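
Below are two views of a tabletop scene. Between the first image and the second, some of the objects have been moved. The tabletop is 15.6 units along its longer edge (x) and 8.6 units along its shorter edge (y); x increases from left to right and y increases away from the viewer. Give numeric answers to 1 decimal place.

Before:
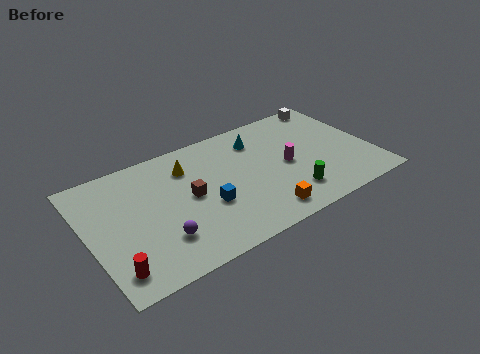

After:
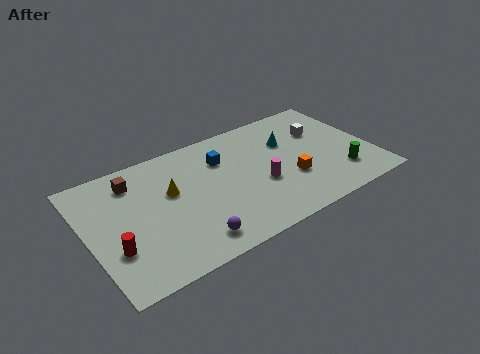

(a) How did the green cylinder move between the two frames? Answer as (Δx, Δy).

(2.9, 0.2)

The green cylinder was at about (10.7, 1.9) and moved to about (13.6, 2.1).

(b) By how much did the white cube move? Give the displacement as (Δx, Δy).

(-1.0, -2.0)

From the two frames, the white cube sits at roughly (14.2, 7.8) before and (13.2, 5.8) after.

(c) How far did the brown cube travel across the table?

3.7

The brown cube moved from about (5.5, 4.4) to (2.8, 6.9), a distance of √(2.7² + 2.5²) ≈ 3.7.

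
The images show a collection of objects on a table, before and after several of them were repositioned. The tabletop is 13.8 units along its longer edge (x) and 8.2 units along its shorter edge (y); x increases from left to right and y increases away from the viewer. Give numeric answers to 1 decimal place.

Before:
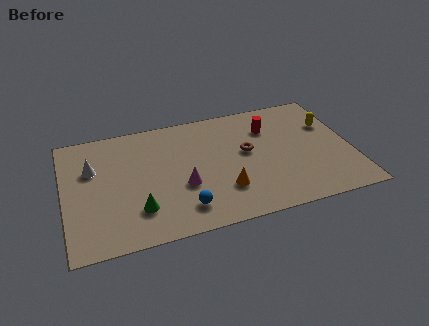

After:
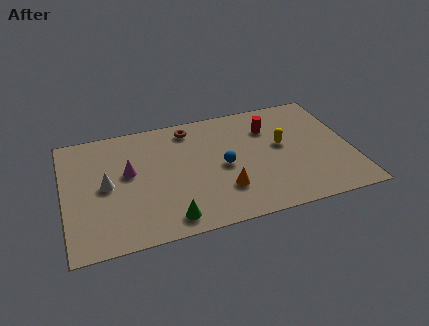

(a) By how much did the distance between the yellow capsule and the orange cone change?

-2.5

Before: roughly 6.3 units apart; after: 3.8. That's 2.5 units closer together.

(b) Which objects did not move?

the orange cone and the red cylinder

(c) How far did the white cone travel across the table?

1.4

The white cone moved from about (1.4, 5.4) to (2.0, 4.1), a distance of √(0.6² + 1.3²) ≈ 1.4.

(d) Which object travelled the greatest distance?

the brown torus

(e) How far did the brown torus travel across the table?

3.5

From (8.8, 4.6) to (6.2, 7.0), the brown torus covered √(2.6² + 2.4²) ≈ 3.5 units.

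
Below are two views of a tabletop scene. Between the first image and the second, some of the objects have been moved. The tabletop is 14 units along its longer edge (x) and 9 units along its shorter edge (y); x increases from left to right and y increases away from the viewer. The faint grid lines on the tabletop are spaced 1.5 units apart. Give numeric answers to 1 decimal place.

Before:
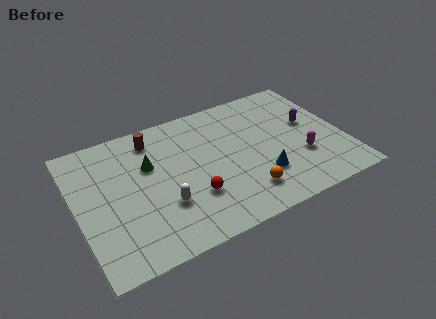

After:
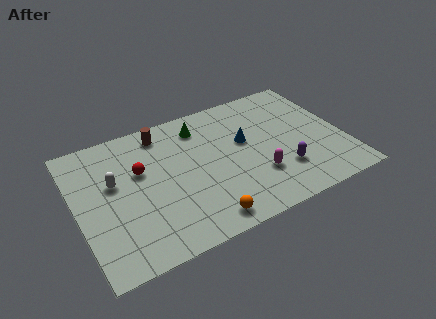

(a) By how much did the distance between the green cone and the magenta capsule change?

-3.0

The distance was about 8.2 in the first image and 5.2 in the second, so they moved 3.0 units closer together.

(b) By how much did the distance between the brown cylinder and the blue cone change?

-2.3

They were about 7.1 units apart before and 4.8 after — 2.3 units closer together.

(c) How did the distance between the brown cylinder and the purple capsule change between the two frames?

-0.7

The distance was about 8.4 in the first image and 7.7 in the second, so they moved 0.7 units closer together.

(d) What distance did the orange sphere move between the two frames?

2.4

From (8.4, 1.9) to (6.1, 1.1), the orange sphere covered √(2.3² + 0.8²) ≈ 2.4 units.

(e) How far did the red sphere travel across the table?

3.7

From (5.8, 2.8) to (3.4, 5.6), the red sphere covered √(2.4² + 2.8²) ≈ 3.7 units.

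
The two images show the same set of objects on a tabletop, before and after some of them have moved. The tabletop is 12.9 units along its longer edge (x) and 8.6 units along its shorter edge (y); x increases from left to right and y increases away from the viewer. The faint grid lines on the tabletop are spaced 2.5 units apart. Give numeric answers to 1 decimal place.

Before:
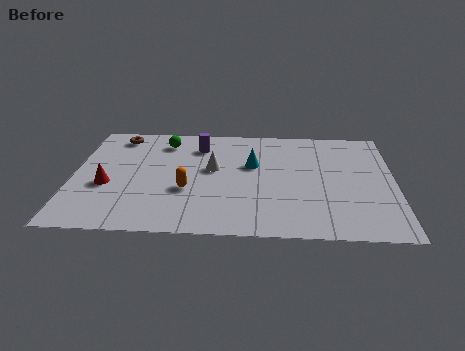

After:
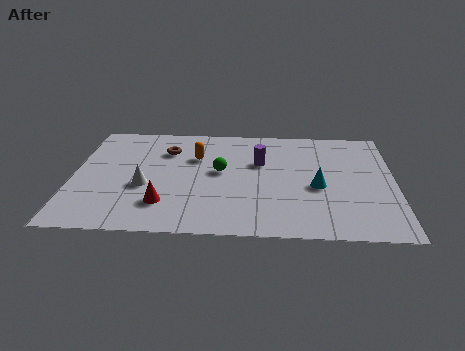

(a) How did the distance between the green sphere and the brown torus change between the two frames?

+0.8

Before: roughly 1.9 units apart; after: 2.7. That's 0.8 units further apart.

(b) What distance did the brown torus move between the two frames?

2.3

The brown torus moved from about (1.7, 7.4) to (3.7, 6.3), a distance of √(2.0² + 1.1²) ≈ 2.3.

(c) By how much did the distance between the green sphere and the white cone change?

+0.4

They were about 2.9 units apart before and 3.3 after — 0.4 units further apart.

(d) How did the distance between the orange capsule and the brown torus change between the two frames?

-3.8

The distance was about 5.1 in the first image and 1.3 in the second, so they moved 3.8 units closer together.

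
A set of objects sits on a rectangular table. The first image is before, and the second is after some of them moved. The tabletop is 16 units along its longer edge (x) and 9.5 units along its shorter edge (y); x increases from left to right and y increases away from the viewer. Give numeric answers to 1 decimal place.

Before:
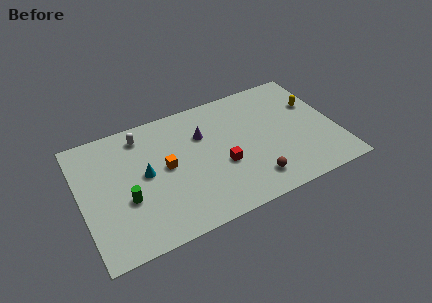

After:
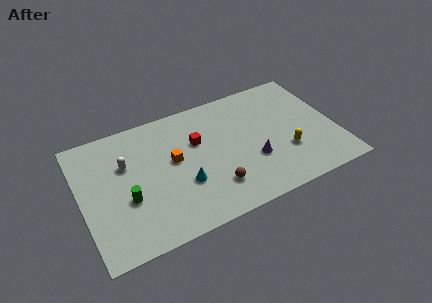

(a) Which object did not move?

the green cylinder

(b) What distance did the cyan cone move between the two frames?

2.8

The cyan cone moved from about (4.0, 5.0) to (6.2, 3.3), a distance of √(2.2² + 1.7²) ≈ 2.8.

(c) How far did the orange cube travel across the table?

0.6

From (5.3, 5.0) to (5.8, 5.3), the orange cube covered √(0.5² + 0.3²) ≈ 0.6 units.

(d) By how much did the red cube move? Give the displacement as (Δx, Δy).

(-1.3, 2.4)

The red cube was at about (8.7, 3.7) and moved to about (7.4, 6.1).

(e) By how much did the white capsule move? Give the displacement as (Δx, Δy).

(-1.2, -1.8)

From the two frames, the white capsule sits at roughly (4.1, 8.0) before and (2.9, 6.2) after.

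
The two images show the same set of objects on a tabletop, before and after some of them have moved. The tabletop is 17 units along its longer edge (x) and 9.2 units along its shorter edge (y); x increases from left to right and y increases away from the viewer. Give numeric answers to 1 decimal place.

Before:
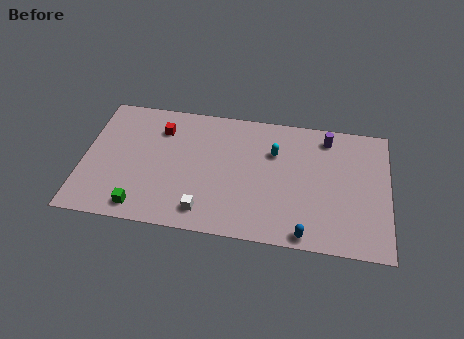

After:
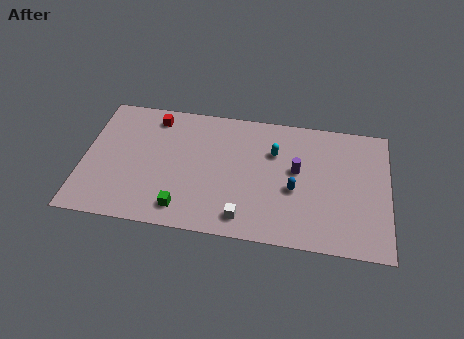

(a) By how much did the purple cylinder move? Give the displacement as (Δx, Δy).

(-1.6, -2.6)

The purple cylinder was at about (13.5, 7.8) and moved to about (11.9, 5.2).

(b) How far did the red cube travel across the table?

0.9

The red cube moved from about (4.2, 7.0) to (3.8, 7.8), a distance of √(0.4² + 0.8²) ≈ 0.9.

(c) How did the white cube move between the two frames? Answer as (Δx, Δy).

(2.2, -0.1)

From the two frames, the white cube sits at roughly (6.9, 1.5) before and (9.1, 1.4) after.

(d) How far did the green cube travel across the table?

2.3

From (3.4, 1.2) to (5.7, 1.5), the green cube covered √(2.3² + 0.3²) ≈ 2.3 units.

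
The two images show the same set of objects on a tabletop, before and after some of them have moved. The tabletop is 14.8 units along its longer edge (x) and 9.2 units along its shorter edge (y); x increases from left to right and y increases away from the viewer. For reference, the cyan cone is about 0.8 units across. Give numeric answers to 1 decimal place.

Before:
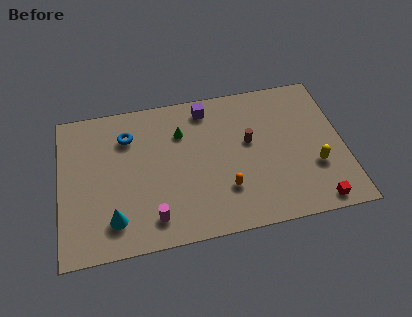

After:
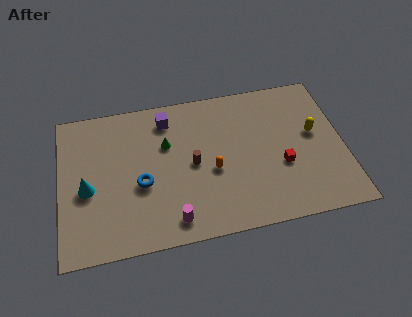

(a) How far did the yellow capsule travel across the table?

2.1

From (13.2, 3.1) to (13.3, 5.2), the yellow capsule covered √(0.1² + 2.1²) ≈ 2.1 units.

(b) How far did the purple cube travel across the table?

2.1

The purple cube moved from about (7.8, 7.9) to (5.7, 7.6), a distance of √(2.1² + 0.3²) ≈ 2.1.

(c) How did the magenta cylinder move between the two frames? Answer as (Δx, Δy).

(1.0, -0.3)

The magenta cylinder was at about (4.7, 1.6) and moved to about (5.7, 1.3).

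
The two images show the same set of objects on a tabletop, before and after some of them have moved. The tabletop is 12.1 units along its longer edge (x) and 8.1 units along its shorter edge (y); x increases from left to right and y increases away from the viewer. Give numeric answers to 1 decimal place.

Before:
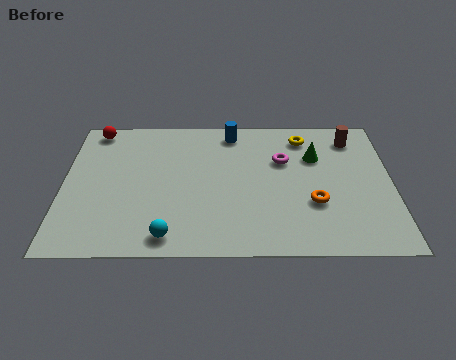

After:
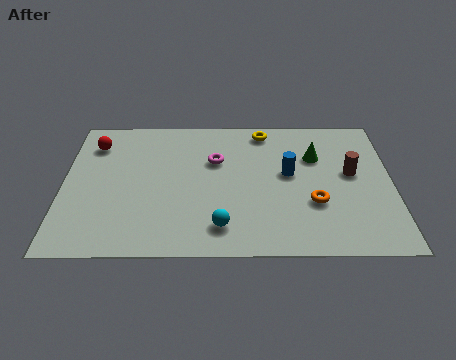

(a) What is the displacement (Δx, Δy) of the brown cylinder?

(-0.1, -2.1)

The brown cylinder was at about (10.7, 6.6) and moved to about (10.6, 4.5).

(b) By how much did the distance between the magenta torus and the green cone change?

+2.5

They were about 1.2 units apart before and 3.7 after — 2.5 units further apart.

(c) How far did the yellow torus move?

1.6

From (8.9, 6.7) to (7.4, 7.1), the yellow torus covered √(1.5² + 0.4²) ≈ 1.6 units.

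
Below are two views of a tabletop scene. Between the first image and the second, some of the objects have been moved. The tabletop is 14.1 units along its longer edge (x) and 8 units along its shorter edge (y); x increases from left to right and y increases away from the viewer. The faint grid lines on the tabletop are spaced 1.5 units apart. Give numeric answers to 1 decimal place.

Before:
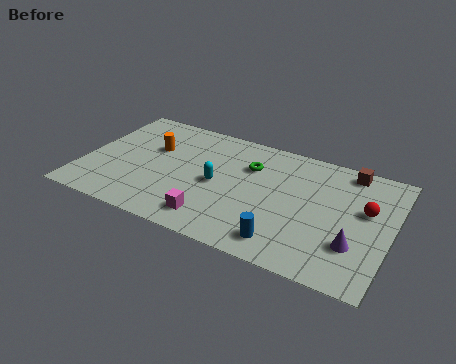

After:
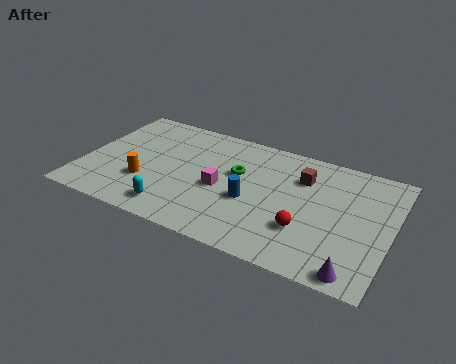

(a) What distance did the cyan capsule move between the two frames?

3.0

From (6.2, 3.8) to (4.5, 1.3), the cyan capsule covered √(1.7² + 2.5²) ≈ 3.0 units.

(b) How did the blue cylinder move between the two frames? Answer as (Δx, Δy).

(-1.8, 2.0)

The blue cylinder started near (9.6, 1.3) and ended near (7.8, 3.3).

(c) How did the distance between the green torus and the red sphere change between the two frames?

-1.3

Before: roughly 5.5 units apart; after: 4.2. That's 1.3 units closer together.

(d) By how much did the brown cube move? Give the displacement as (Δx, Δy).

(-2.0, -1.3)

From the two frames, the brown cube sits at roughly (11.9, 7.1) before and (9.9, 5.8) after.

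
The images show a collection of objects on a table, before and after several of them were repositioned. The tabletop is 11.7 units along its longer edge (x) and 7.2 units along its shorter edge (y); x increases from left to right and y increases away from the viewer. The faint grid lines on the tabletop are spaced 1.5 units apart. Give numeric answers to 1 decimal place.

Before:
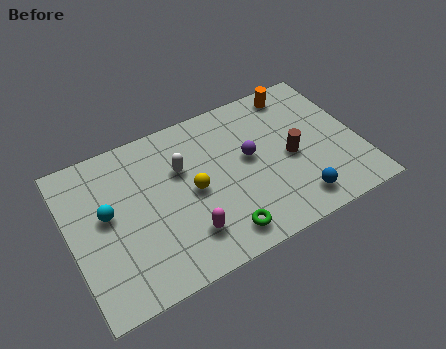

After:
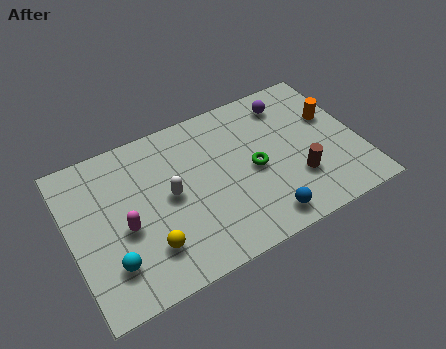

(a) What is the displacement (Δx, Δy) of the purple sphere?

(1.9, 1.9)

The purple sphere was at about (7.3, 4.0) and moved to about (9.2, 5.9).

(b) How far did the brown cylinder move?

1.1

The brown cylinder was near (8.9, 3.3) before and (9.0, 2.2) after, so it travelled √(0.1² + 1.1²) ≈ 1.1 units.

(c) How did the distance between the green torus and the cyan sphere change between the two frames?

+1.1

The distance was about 5.1 in the first image and 6.2 in the second, so they moved 1.1 units further apart.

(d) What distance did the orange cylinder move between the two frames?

2.2

The orange cylinder was near (9.6, 6.3) before and (10.8, 4.5) after, so it travelled √(1.2² + 1.8²) ≈ 2.2 units.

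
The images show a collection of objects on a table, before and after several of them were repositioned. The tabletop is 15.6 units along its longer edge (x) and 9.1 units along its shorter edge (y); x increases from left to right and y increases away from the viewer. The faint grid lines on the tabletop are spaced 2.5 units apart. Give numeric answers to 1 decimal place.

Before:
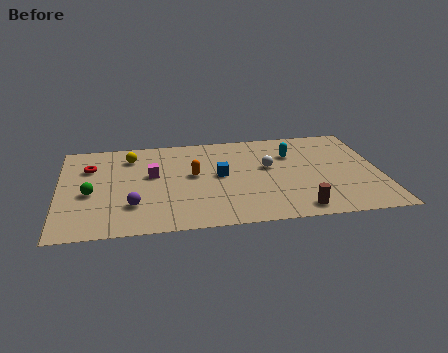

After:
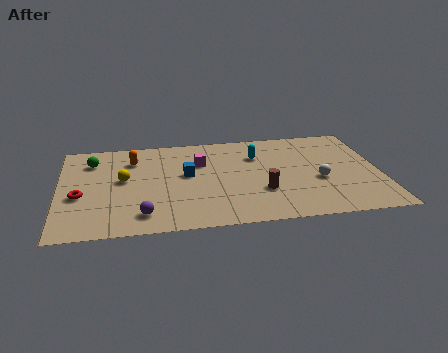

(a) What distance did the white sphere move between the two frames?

2.9

From (10.2, 5.3) to (12.6, 3.7), the white sphere covered √(2.4² + 1.6²) ≈ 2.9 units.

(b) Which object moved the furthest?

the orange capsule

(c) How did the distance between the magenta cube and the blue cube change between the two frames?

-2.0

Before: roughly 3.3 units apart; after: 1.3. That's 2.0 units closer together.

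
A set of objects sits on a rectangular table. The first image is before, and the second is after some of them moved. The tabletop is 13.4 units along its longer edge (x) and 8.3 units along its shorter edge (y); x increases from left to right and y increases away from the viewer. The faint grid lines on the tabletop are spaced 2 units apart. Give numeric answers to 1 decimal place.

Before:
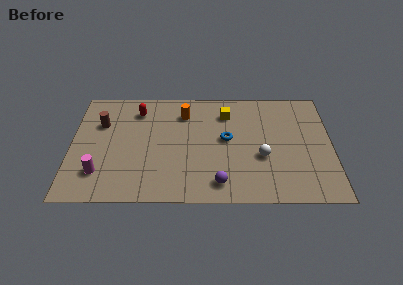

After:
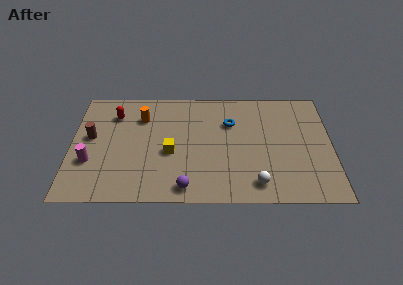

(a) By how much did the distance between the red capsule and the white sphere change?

+1.6

They were about 7.2 units apart before and 8.8 after — 1.6 units further apart.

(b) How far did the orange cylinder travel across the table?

2.2

From (5.8, 6.4) to (3.6, 6.1), the orange cylinder covered √(2.2² + 0.3²) ≈ 2.2 units.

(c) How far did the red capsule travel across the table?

1.2

The red capsule was near (3.4, 6.6) before and (2.2, 6.3) after, so it travelled √(1.2² + 0.3²) ≈ 1.2 units.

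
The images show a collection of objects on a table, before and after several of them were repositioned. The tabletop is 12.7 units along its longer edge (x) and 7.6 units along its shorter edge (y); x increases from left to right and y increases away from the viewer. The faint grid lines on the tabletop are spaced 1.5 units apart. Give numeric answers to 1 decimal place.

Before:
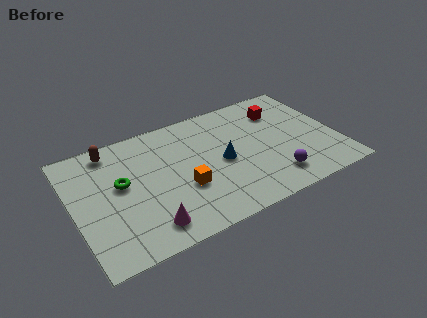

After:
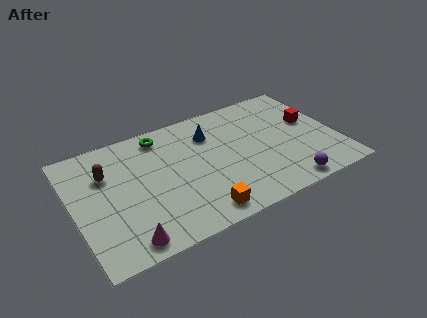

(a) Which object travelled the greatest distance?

the green torus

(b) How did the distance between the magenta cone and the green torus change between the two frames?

+3.0

Before: roughly 3.1 units apart; after: 6.1. That's 3.0 units further apart.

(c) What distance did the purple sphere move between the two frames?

0.9

From (9.3, 1.5) to (9.8, 0.8), the purple sphere covered √(0.5² + 0.7²) ≈ 0.9 units.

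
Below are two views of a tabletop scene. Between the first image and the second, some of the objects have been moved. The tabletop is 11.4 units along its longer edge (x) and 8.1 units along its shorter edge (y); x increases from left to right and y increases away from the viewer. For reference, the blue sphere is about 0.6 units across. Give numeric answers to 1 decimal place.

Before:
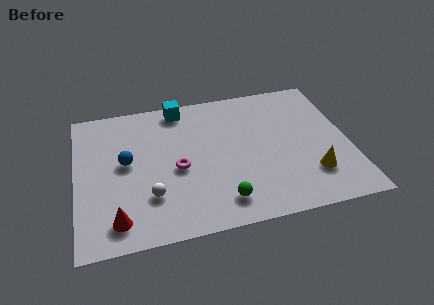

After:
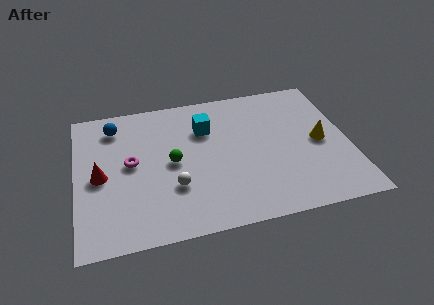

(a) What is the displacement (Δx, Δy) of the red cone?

(-0.6, 2.5)

The red cone was at about (1.6, 1.3) and moved to about (1.0, 3.8).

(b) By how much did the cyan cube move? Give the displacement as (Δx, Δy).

(1.0, -1.5)

From the two frames, the cyan cube sits at roughly (4.5, 7.2) before and (5.5, 5.7) after.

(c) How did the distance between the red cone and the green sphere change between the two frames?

-1.3

The distance was about 4.3 in the first image and 3.0 in the second, so they moved 1.3 units closer together.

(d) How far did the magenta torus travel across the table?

2.0

The magenta torus moved from about (4.2, 3.6) to (2.3, 4.3), a distance of √(1.9² + 0.7²) ≈ 2.0.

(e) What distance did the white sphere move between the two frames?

1.0

The white sphere was near (3.0, 2.3) before and (4.0, 2.6) after, so it travelled √(1.0² + 0.3²) ≈ 1.0 units.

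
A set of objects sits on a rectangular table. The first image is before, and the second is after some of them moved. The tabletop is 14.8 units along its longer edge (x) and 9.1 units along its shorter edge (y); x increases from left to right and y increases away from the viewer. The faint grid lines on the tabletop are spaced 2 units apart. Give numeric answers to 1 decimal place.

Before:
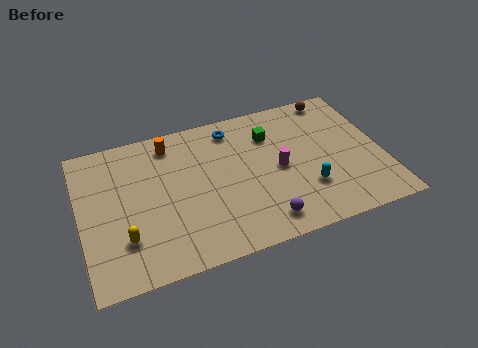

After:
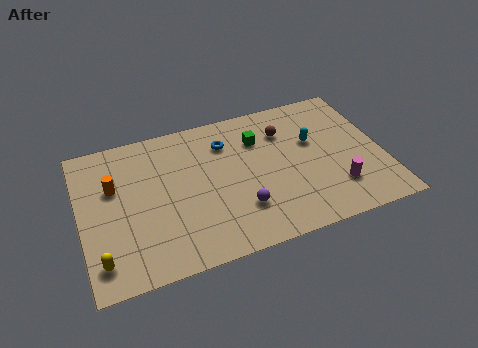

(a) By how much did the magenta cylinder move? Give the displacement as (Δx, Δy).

(2.6, -2.1)

From the two frames, the magenta cylinder sits at roughly (9.7, 4.4) before and (12.3, 2.3) after.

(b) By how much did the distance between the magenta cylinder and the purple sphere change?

+1.5

They were about 3.2 units apart before and 4.7 after — 1.5 units further apart.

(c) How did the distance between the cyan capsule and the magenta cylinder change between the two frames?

+1.3

Before: roughly 2.1 units apart; after: 3.4. That's 1.3 units further apart.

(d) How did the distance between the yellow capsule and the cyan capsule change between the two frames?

+2.5

The distance was about 8.9 in the first image and 11.4 in the second, so they moved 2.5 units further apart.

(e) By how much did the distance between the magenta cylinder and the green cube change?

+3.2

The distance was about 2.3 in the first image and 5.5 in the second, so they moved 3.2 units further apart.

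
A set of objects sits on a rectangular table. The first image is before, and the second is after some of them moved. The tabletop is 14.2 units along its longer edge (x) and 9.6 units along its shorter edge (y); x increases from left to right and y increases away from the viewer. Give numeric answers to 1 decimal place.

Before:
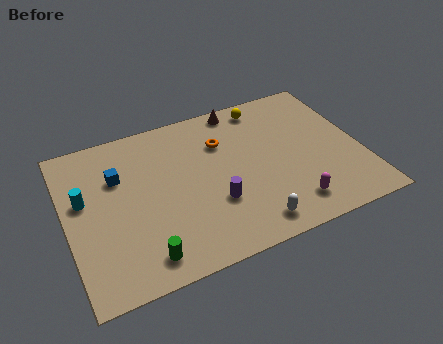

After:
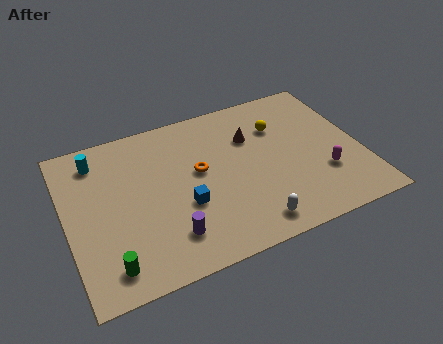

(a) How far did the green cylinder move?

1.6

The green cylinder was near (3.3, 1.4) before and (1.7, 1.5) after, so it travelled √(1.6² + 0.1²) ≈ 1.6 units.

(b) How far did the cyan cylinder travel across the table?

2.3

The cyan cylinder was near (0.9, 5.7) before and (1.7, 7.9) after, so it travelled √(0.8² + 2.2²) ≈ 2.3 units.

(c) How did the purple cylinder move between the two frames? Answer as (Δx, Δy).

(-2.3, -1.1)

From the two frames, the purple cylinder sits at roughly (6.9, 3.2) before and (4.6, 2.1) after.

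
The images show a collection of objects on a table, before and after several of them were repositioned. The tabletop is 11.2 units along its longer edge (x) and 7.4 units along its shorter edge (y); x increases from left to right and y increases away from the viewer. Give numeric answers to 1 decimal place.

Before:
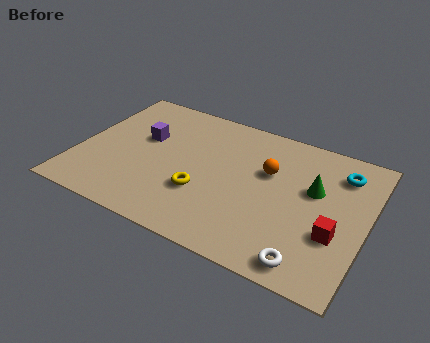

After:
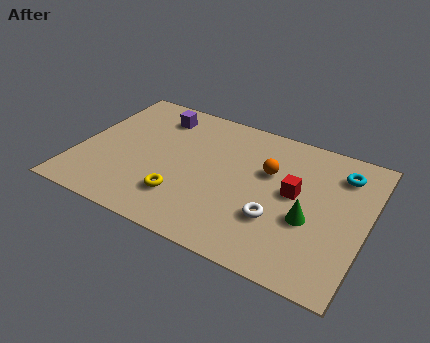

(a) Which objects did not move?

the orange sphere and the cyan torus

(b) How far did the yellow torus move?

0.9

From (5.0, 2.5) to (4.3, 1.9), the yellow torus covered √(0.7² + 0.6²) ≈ 0.9 units.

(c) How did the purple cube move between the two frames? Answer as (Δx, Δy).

(0.3, 1.5)

The purple cube was at about (2.4, 4.5) and moved to about (2.7, 6.0).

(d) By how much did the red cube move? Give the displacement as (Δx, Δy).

(-1.7, 1.4)

The red cube started near (10.1, 2.6) and ended near (8.4, 4.0).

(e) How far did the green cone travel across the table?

1.6

From (9.1, 4.5) to (9.1, 2.9), the green cone covered √(0.0² + 1.6²) ≈ 1.6 units.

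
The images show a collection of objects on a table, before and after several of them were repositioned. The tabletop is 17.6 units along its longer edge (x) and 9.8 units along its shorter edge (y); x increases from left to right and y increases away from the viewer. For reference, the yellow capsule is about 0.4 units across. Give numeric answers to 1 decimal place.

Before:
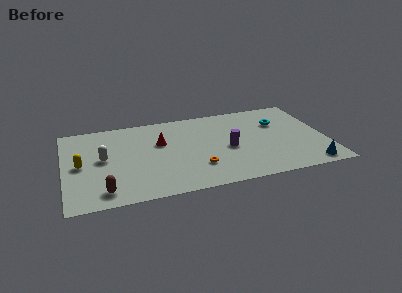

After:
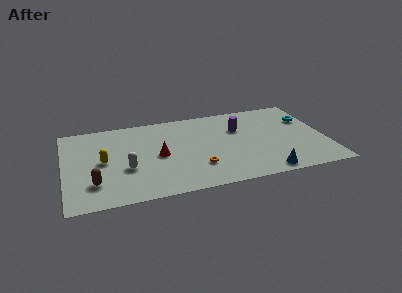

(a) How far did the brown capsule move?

1.2

From (2.5, 1.5) to (1.9, 2.5), the brown capsule covered √(0.6² + 1.0²) ≈ 1.2 units.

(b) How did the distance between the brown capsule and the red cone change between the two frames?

-1.3

Before: roughly 6.2 units apart; after: 4.9. That's 1.3 units closer together.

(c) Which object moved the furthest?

the blue cone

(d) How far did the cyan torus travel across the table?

2.0

The cyan torus moved from about (14.6, 6.7) to (16.6, 6.7), a distance of √(2.0² + 0.0²) ≈ 2.0.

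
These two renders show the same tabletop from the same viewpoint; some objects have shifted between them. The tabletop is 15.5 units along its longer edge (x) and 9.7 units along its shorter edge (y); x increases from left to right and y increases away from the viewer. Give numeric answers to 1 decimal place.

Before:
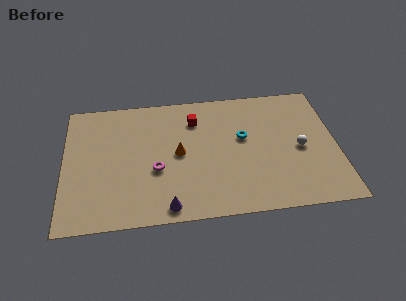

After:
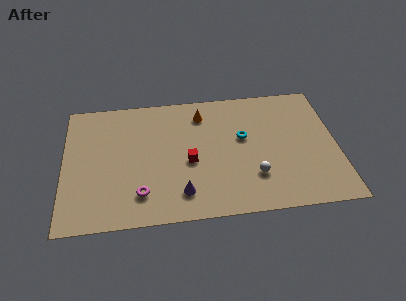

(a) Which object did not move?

the cyan torus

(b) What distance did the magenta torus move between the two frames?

1.9

The magenta torus moved from about (5.2, 3.8) to (4.3, 2.1), a distance of √(0.9² + 1.7²) ≈ 1.9.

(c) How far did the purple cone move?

1.2

The purple cone moved from about (5.8, 1.0) to (6.6, 1.9), a distance of √(0.8² + 0.9²) ≈ 1.2.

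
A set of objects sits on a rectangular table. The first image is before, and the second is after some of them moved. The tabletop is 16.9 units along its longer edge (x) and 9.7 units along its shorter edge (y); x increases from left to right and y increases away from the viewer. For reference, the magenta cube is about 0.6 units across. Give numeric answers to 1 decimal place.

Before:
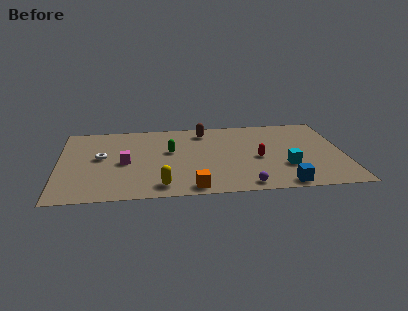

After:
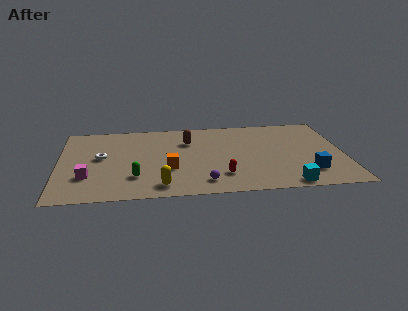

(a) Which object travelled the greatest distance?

the green capsule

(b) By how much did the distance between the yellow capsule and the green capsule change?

-2.4

Before: roughly 4.3 units apart; after: 1.9. That's 2.4 units closer together.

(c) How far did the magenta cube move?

2.7

The magenta cube was near (3.9, 4.5) before and (1.7, 2.9) after, so it travelled √(2.2² + 1.6²) ≈ 2.7 units.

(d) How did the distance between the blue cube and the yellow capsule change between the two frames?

+1.6

The distance was about 7.1 in the first image and 8.7 in the second, so they moved 1.6 units further apart.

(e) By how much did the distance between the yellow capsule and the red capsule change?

-2.8

Before: roughly 6.5 units apart; after: 3.7. That's 2.8 units closer together.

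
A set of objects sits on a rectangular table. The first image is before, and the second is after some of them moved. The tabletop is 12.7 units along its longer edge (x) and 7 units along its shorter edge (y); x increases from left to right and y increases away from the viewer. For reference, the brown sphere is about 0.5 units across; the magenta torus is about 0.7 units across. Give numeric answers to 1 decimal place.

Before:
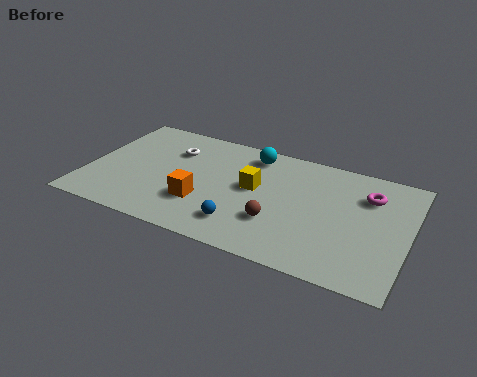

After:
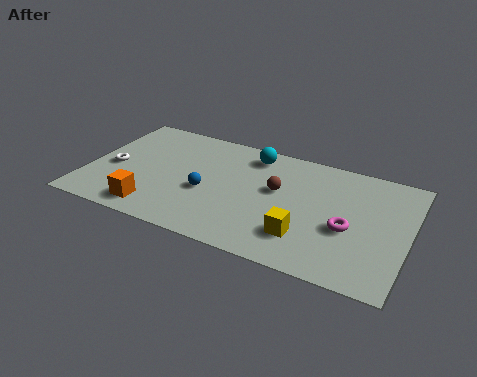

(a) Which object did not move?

the cyan sphere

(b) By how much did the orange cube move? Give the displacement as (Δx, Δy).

(-1.8, -1.1)

The orange cube was at about (4.7, 2.2) and moved to about (2.9, 1.1).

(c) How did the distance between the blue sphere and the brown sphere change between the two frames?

+1.5

They were about 1.5 units apart before and 3.0 after — 1.5 units further apart.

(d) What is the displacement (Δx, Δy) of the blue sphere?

(-1.6, 1.4)

The blue sphere started near (6.4, 1.5) and ended near (4.8, 2.9).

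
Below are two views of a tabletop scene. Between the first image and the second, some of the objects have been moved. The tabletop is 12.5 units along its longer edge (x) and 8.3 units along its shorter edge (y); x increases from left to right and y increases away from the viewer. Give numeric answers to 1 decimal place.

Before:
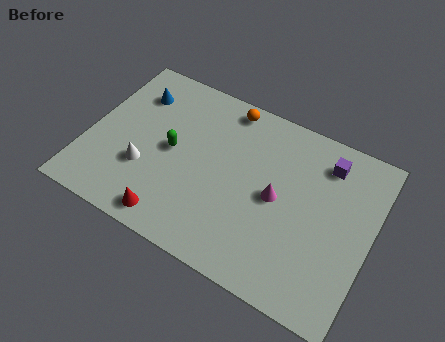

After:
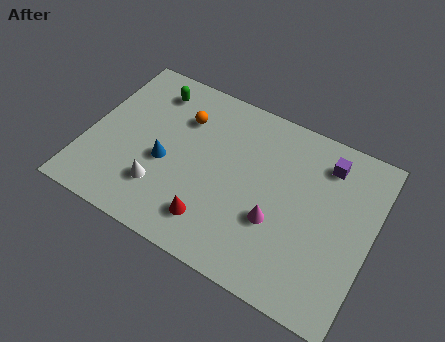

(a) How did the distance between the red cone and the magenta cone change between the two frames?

-2.3

Before: roughly 5.2 units apart; after: 2.9. That's 2.3 units closer together.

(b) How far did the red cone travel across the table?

1.8

From (4.2, 1.0) to (5.9, 1.7), the red cone covered √(1.7² + 0.7²) ≈ 1.8 units.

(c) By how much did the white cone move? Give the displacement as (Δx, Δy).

(0.8, -0.6)

The white cone was at about (2.7, 2.8) and moved to about (3.5, 2.2).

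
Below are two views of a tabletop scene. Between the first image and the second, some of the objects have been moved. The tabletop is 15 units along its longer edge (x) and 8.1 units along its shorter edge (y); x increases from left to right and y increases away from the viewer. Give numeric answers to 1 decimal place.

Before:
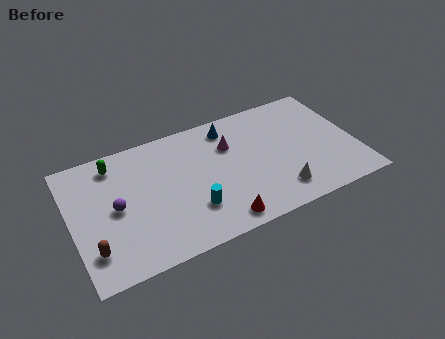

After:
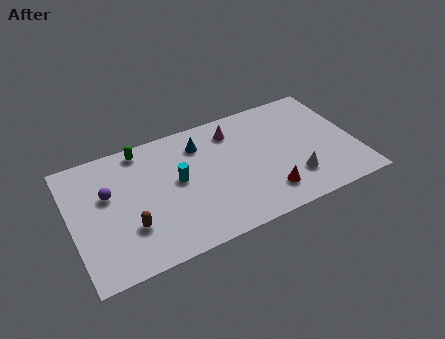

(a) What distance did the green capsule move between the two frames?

1.6

From (2.5, 6.8) to (4.0, 7.2), the green capsule covered √(1.5² + 0.4²) ≈ 1.6 units.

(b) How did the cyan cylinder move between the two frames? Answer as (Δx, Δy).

(-0.5, 2.1)

The cyan cylinder was at about (6.1, 2.3) and moved to about (5.6, 4.4).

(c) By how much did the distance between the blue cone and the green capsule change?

-3.0

Before: roughly 6.1 units apart; after: 3.1. That's 3.0 units closer together.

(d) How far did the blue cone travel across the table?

1.7

The blue cone was near (8.6, 6.8) before and (7.0, 6.3) after, so it travelled √(1.6² + 0.5²) ≈ 1.7 units.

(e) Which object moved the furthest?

the red cone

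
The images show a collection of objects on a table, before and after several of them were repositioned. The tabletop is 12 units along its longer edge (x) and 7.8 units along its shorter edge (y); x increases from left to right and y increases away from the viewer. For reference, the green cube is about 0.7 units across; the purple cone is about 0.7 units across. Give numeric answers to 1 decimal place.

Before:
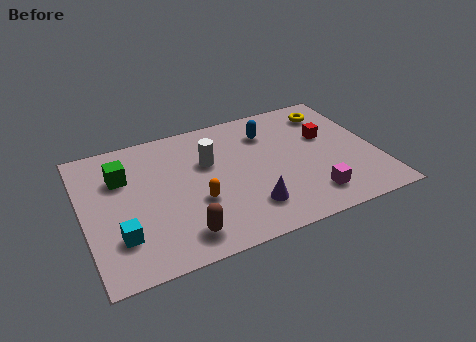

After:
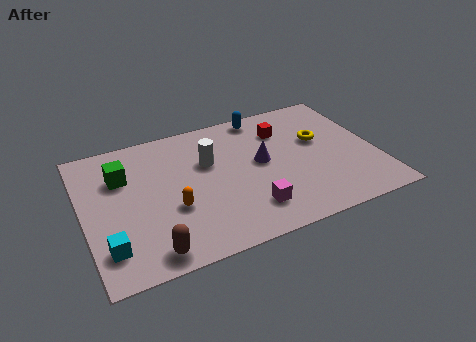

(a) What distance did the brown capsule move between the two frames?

1.4

The brown capsule moved from about (3.7, 1.3) to (2.4, 0.9), a distance of √(1.3² + 0.4²) ≈ 1.4.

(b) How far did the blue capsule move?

1.1

The blue capsule was near (7.8, 5.9) before and (7.7, 7.0) after, so it travelled √(0.1² + 1.1²) ≈ 1.1 units.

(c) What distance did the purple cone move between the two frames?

2.5

From (6.5, 1.8) to (7.3, 4.2), the purple cone covered √(0.8² + 2.4²) ≈ 2.5 units.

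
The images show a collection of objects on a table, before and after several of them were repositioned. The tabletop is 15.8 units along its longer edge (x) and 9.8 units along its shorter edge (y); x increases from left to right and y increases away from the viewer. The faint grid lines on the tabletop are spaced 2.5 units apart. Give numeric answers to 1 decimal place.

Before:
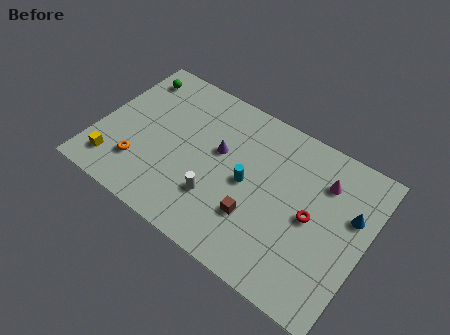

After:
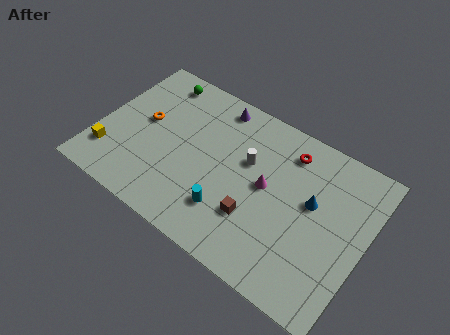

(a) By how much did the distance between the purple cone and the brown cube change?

+2.7

The distance was about 3.9 in the first image and 6.6 in the second, so they moved 2.7 units further apart.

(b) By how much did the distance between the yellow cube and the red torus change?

-0.4

They were about 11.7 units apart before and 11.3 after — 0.4 units closer together.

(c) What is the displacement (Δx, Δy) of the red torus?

(-1.9, 3.2)

From the two frames, the red torus sits at roughly (12.7, 4.8) before and (10.8, 8.0) after.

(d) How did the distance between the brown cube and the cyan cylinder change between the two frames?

-0.4

The distance was about 2.0 in the first image and 1.6 in the second, so they moved 0.4 units closer together.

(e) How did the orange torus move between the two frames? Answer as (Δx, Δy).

(-0.3, 2.9)

The orange torus was at about (2.8, 2.5) and moved to about (2.5, 5.4).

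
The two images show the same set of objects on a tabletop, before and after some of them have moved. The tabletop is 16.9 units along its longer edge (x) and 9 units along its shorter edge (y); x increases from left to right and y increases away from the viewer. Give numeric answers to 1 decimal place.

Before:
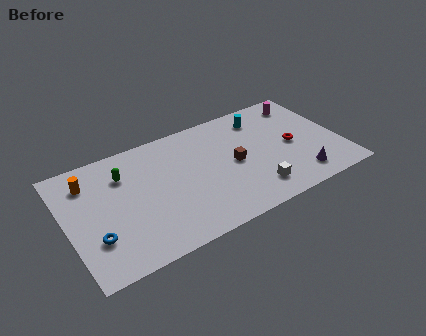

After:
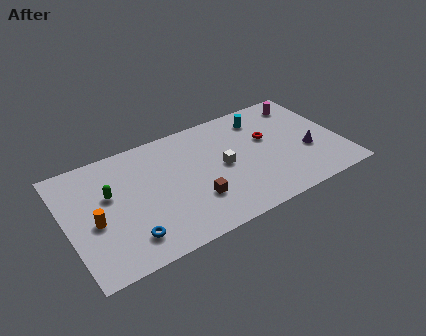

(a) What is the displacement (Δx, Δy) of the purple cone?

(0.8, 1.8)

From the two frames, the purple cone sits at roughly (14.0, 1.6) before and (14.8, 3.4) after.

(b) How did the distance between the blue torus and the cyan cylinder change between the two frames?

-1.3

They were about 11.9 units apart before and 10.6 after — 1.3 units closer together.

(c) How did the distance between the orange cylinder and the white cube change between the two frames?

-2.9

Before: roughly 10.9 units apart; after: 8.0. That's 2.9 units closer together.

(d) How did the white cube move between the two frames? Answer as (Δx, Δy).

(-1.6, 2.7)

The white cube was at about (11.2, 1.8) and moved to about (9.6, 4.5).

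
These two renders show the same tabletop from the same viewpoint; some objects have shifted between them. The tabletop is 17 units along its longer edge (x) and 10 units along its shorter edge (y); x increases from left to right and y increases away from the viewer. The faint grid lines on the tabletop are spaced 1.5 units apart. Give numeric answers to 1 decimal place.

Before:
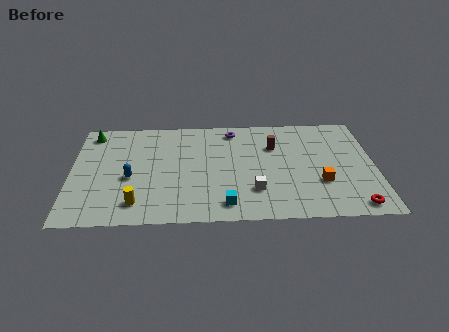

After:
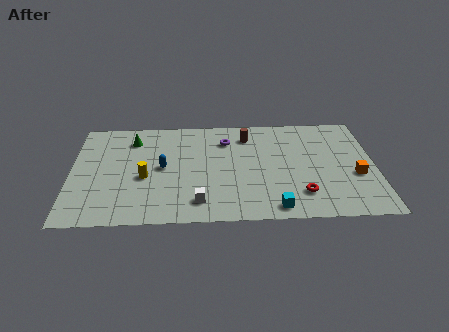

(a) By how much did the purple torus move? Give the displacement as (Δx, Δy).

(-0.4, -1.0)

The purple torus was at about (9.1, 8.6) and moved to about (8.7, 7.6).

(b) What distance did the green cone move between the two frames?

2.4

The green cone moved from about (1.1, 8.6) to (3.4, 7.9), a distance of √(2.3² + 0.7²) ≈ 2.4.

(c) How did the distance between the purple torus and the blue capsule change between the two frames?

-2.9

The distance was about 7.3 in the first image and 4.4 in the second, so they moved 2.9 units closer together.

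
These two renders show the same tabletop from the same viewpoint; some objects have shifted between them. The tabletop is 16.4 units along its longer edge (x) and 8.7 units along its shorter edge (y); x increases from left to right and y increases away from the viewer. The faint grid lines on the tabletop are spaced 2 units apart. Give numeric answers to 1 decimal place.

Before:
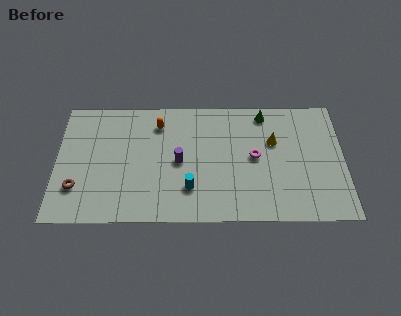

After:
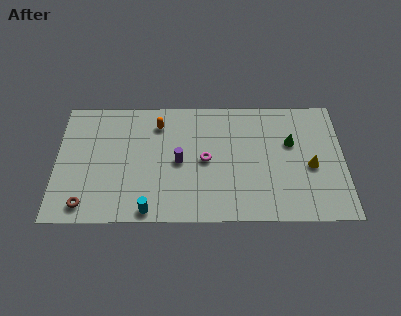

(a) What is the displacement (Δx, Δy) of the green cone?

(1.5, -2.1)

The green cone was at about (11.9, 7.6) and moved to about (13.4, 5.5).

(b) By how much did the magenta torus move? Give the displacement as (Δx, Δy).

(-2.8, -0.2)

The magenta torus started near (11.3, 4.5) and ended near (8.5, 4.3).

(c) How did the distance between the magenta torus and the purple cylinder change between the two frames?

-2.8

The distance was about 4.3 in the first image and 1.5 in the second, so they moved 2.8 units closer together.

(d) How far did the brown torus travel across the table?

1.3

From (1.2, 2.4) to (1.7, 1.2), the brown torus covered √(0.5² + 1.2²) ≈ 1.3 units.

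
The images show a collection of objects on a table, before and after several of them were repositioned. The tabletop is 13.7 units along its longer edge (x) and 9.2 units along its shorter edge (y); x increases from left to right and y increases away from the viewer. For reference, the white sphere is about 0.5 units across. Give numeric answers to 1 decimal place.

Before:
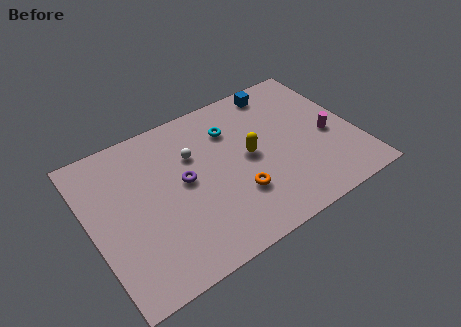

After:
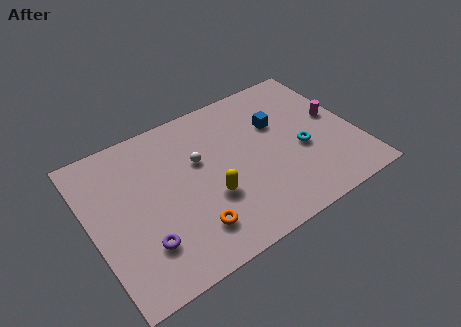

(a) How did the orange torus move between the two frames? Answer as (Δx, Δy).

(-2.5, -0.8)

The orange torus started near (7.2, 2.8) and ended near (4.7, 2.0).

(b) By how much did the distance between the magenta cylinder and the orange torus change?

+3.4

The distance was about 5.2 in the first image and 8.6 in the second, so they moved 3.4 units further apart.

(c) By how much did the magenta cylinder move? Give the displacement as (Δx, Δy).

(0.5, 1.0)

From the two frames, the magenta cylinder sits at roughly (12.3, 4.0) before and (12.8, 5.0) after.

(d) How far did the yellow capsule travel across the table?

2.7

From (8.2, 4.7) to (5.9, 3.3), the yellow capsule covered √(2.3² + 1.4²) ≈ 2.7 units.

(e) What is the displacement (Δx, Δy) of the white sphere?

(0.2, -0.5)

The white sphere was at about (5.5, 6.2) and moved to about (5.7, 5.7).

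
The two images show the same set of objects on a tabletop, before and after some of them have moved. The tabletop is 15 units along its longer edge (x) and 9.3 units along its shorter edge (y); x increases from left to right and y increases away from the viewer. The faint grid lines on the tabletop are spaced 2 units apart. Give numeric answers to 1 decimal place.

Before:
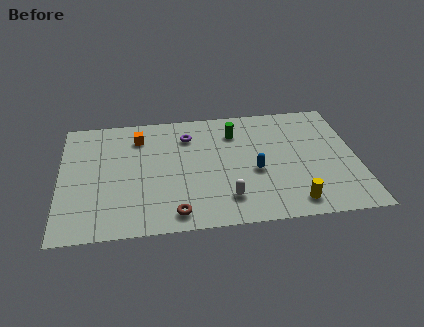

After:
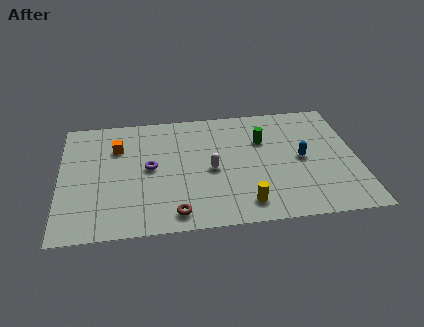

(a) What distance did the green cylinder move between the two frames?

1.6

The green cylinder moved from about (8.9, 7.1) to (10.3, 6.3), a distance of √(1.4² + 0.8²) ≈ 1.6.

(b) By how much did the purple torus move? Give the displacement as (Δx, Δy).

(-2.0, -2.3)

The purple torus was at about (6.5, 7.1) and moved to about (4.5, 4.8).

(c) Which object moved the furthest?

the purple torus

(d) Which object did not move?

the brown torus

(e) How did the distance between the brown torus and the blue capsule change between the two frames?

+2.4

They were about 4.9 units apart before and 7.3 after — 2.4 units further apart.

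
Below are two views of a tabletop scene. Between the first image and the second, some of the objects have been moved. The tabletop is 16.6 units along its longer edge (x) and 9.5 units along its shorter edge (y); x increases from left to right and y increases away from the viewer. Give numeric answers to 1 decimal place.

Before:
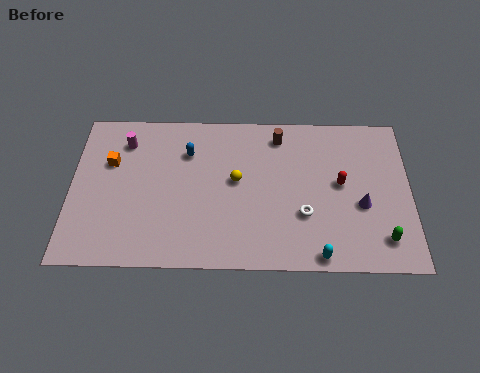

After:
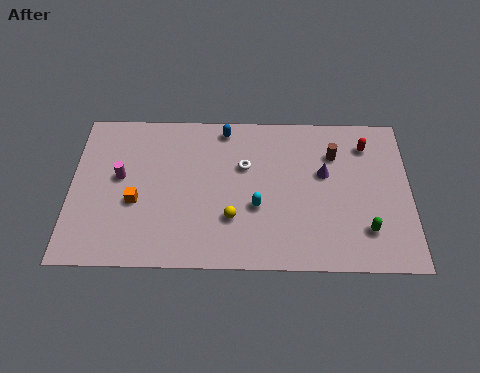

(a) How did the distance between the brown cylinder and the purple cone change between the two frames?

-4.5

They were about 5.8 units apart before and 1.3 after — 4.5 units closer together.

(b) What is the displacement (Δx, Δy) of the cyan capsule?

(-3.0, 2.8)

From the two frames, the cyan capsule sits at roughly (12.1, 0.8) before and (9.1, 3.6) after.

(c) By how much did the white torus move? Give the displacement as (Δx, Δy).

(-2.9, 2.9)

From the two frames, the white torus sits at roughly (11.4, 3.2) before and (8.5, 6.1) after.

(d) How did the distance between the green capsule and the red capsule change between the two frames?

+1.3

The distance was about 3.9 in the first image and 5.2 in the second, so they moved 1.3 units further apart.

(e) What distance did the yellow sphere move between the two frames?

2.3

From (8.1, 5.2) to (7.9, 2.9), the yellow sphere covered √(0.2² + 2.3²) ≈ 2.3 units.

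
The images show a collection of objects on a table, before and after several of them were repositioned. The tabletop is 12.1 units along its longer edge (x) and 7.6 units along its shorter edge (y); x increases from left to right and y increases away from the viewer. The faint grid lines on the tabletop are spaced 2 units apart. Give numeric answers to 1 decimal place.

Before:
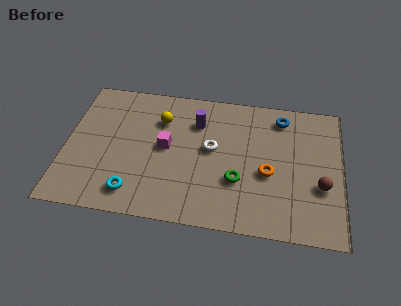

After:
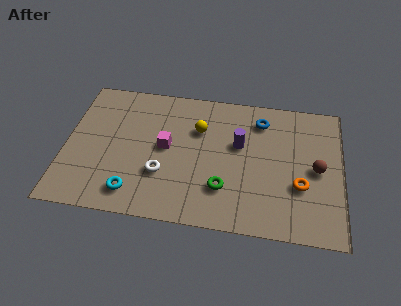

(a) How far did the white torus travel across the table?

2.7

The white torus was near (6.4, 4.2) before and (4.3, 2.5) after, so it travelled √(2.1² + 1.7²) ≈ 2.7 units.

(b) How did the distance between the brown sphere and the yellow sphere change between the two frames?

-2.2

The distance was about 7.6 in the first image and 5.4 in the second, so they moved 2.2 units closer together.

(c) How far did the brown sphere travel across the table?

0.9

The brown sphere moved from about (11.2, 2.8) to (11.0, 3.7), a distance of √(0.2² + 0.9²) ≈ 0.9.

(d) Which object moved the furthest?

the white torus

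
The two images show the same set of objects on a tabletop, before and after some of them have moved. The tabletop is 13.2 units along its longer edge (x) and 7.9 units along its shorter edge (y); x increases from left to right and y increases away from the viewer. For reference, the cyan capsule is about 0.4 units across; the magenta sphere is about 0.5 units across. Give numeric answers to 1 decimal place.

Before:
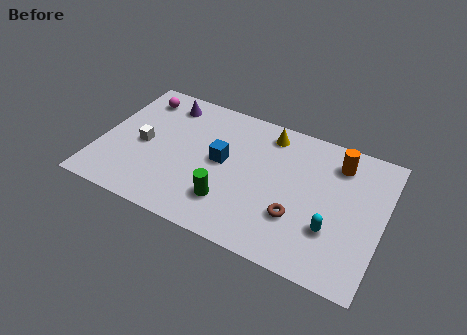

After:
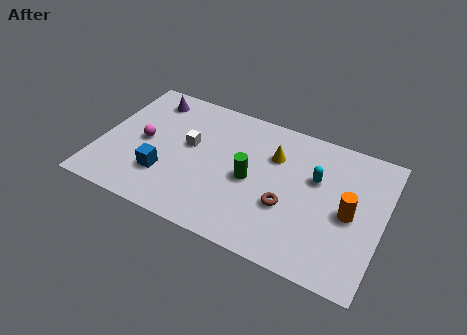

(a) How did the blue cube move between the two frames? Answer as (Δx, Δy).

(-2.5, -1.9)

From the two frames, the blue cube sits at roughly (5.7, 4.2) before and (3.2, 2.3) after.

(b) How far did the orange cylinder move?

2.7

The orange cylinder moved from about (10.9, 6.3) to (11.7, 3.7), a distance of √(0.8² + 2.6²) ≈ 2.7.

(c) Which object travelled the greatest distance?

the blue cube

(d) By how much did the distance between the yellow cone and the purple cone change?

+1.3

The distance was about 4.9 in the first image and 6.2 in the second, so they moved 1.3 units further apart.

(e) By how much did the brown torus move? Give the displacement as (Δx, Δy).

(-0.5, 0.4)

The brown torus was at about (9.4, 2.5) and moved to about (8.9, 2.9).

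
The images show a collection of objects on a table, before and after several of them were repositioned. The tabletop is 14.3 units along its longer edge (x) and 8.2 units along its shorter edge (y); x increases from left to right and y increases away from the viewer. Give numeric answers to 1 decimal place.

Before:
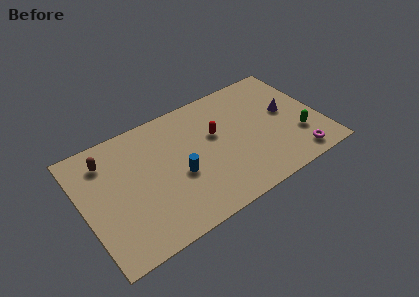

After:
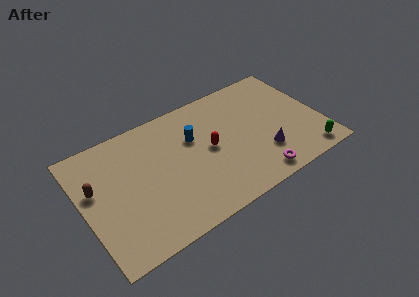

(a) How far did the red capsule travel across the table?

0.9

The red capsule was near (8.1, 5.0) before and (7.6, 4.2) after, so it travelled √(0.5² + 0.8²) ≈ 0.9 units.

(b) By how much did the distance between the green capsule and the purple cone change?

+0.8

They were about 2.0 units apart before and 2.8 after — 0.8 units further apart.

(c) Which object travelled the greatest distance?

the purple cone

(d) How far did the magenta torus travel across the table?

2.5

From (12.4, 1.1) to (9.9, 1.0), the magenta torus covered √(2.5² + 0.1²) ≈ 2.5 units.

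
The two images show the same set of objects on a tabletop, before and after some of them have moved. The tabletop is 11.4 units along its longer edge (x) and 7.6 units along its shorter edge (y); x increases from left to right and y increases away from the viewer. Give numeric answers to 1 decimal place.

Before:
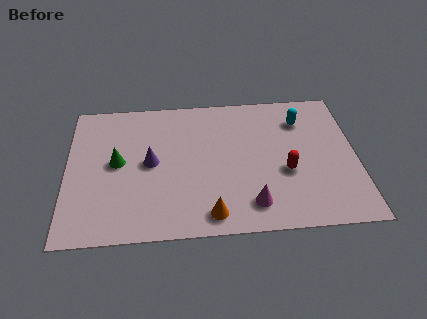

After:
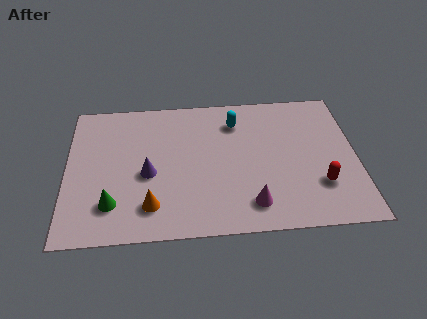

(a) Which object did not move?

the magenta cone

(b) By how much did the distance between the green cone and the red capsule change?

+1.4

They were about 6.7 units apart before and 8.1 after — 1.4 units further apart.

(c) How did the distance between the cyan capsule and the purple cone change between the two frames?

-1.9

The distance was about 6.3 in the first image and 4.4 in the second, so they moved 1.9 units closer together.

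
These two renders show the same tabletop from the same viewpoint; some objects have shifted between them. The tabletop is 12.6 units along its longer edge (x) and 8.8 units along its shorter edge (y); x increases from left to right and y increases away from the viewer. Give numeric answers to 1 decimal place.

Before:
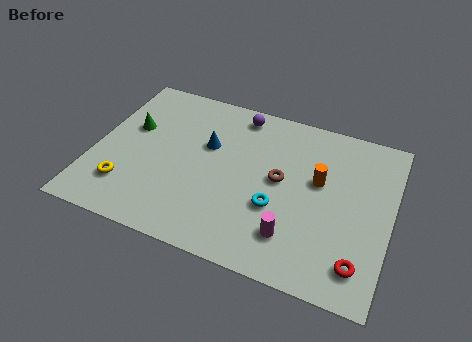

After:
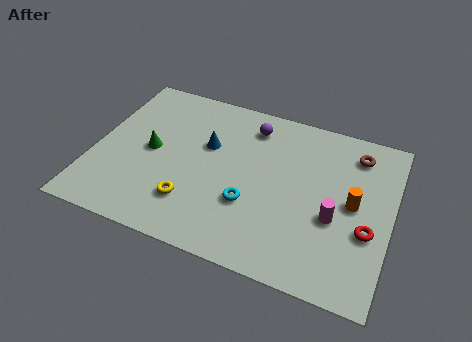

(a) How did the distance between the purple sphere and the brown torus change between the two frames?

+0.8

They were about 3.7 units apart before and 4.5 after — 0.8 units further apart.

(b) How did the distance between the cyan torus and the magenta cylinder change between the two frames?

+2.1

They were about 1.4 units apart before and 3.5 after — 2.1 units further apart.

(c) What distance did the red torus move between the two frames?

1.7

From (11.5, 1.6) to (11.7, 3.3), the red torus covered √(0.2² + 1.7²) ≈ 1.7 units.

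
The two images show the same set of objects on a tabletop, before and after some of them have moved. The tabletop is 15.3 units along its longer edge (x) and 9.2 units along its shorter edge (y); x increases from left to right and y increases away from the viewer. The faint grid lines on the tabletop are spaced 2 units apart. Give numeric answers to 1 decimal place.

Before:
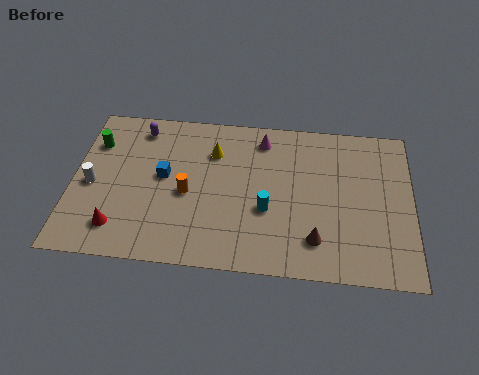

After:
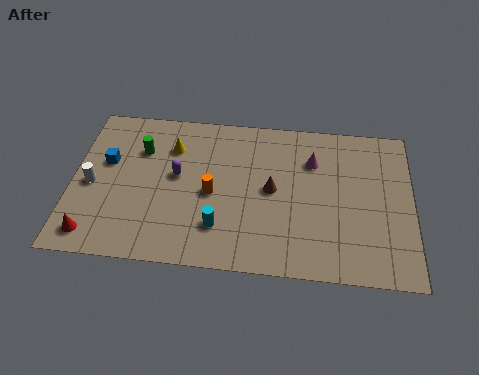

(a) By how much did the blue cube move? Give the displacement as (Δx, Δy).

(-2.6, 0.6)

The blue cube was at about (4.1, 5.0) and moved to about (1.5, 5.6).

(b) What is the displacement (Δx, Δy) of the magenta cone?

(2.3, -1.1)

The magenta cone was at about (8.5, 7.7) and moved to about (10.8, 6.6).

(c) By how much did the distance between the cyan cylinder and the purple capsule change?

-3.9

They were about 7.3 units apart before and 3.4 after — 3.9 units closer together.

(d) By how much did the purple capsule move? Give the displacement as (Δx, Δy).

(1.8, -2.7)

The purple capsule started near (2.9, 7.8) and ended near (4.7, 5.1).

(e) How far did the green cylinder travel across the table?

2.1

The green cylinder moved from about (0.9, 6.7) to (3.0, 6.5), a distance of √(2.1² + 0.2²) ≈ 2.1.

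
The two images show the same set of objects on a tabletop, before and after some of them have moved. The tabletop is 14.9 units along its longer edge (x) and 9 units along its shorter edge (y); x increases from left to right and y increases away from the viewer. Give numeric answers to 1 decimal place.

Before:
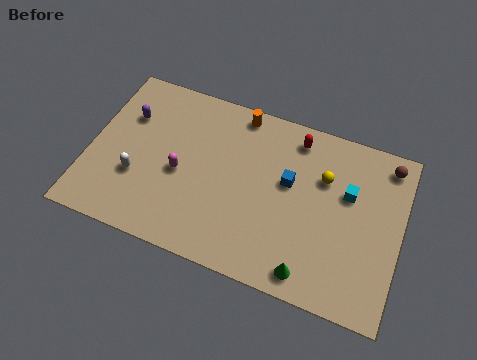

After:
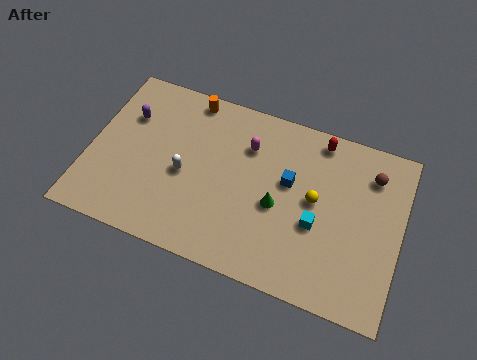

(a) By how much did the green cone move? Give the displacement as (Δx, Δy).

(-1.8, 2.8)

From the two frames, the green cone sits at roughly (10.9, 1.1) before and (9.1, 3.9) after.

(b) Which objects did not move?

the purple capsule and the blue cube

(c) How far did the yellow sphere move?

1.3

The yellow sphere moved from about (11.1, 6.1) to (10.8, 4.8), a distance of √(0.3² + 1.3²) ≈ 1.3.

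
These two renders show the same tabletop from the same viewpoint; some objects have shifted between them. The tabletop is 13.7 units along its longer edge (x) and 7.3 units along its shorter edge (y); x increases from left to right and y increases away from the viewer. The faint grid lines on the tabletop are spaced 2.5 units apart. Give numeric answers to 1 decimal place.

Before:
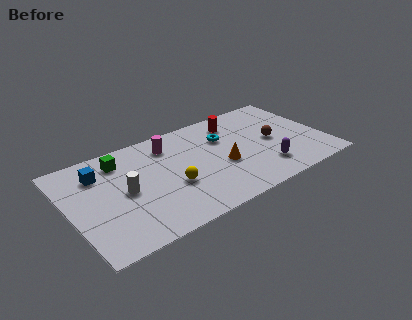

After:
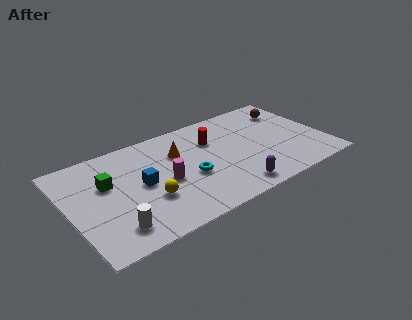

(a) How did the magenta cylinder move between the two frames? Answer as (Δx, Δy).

(-0.6, -2.5)

From the two frames, the magenta cylinder sits at roughly (5.6, 5.8) before and (5.0, 3.3) after.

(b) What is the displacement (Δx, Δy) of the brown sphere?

(1.3, 2.0)

The brown sphere was at about (11.0, 3.6) and moved to about (12.3, 5.6).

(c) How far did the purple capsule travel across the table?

2.0

The purple capsule was near (10.2, 1.7) before and (8.3, 1.0) after, so it travelled √(1.9² + 0.7²) ≈ 2.0 units.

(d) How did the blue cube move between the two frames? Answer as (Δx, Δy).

(2.0, -1.8)

The blue cube was at about (1.8, 5.5) and moved to about (3.8, 3.7).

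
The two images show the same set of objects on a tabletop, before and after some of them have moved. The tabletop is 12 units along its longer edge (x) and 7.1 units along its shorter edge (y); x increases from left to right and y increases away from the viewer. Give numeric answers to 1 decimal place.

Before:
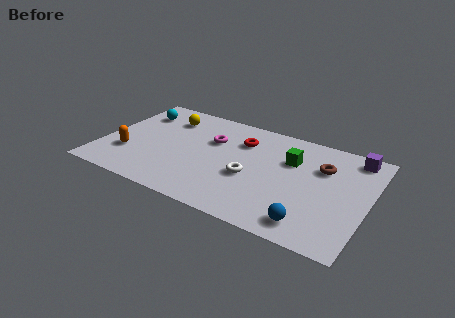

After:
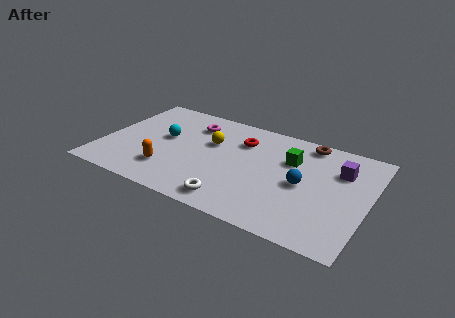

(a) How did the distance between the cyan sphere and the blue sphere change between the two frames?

-3.1

They were about 9.5 units apart before and 6.4 after — 3.1 units closer together.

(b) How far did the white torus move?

2.0

From (6.8, 2.9) to (6.3, 1.0), the white torus covered √(0.5² + 1.9²) ≈ 2.0 units.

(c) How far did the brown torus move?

1.6

The brown torus moved from about (9.8, 4.9) to (9.0, 6.3), a distance of √(0.8² + 1.4²) ≈ 1.6.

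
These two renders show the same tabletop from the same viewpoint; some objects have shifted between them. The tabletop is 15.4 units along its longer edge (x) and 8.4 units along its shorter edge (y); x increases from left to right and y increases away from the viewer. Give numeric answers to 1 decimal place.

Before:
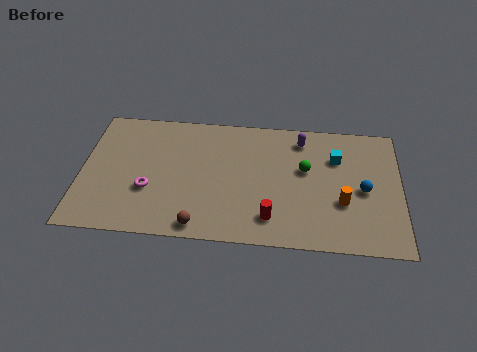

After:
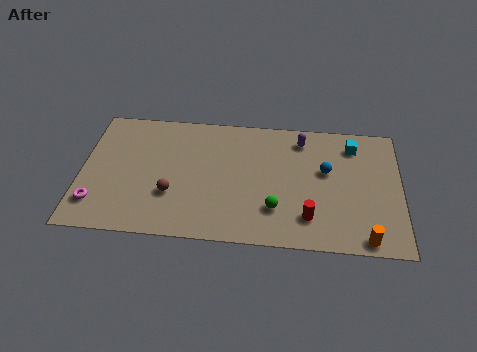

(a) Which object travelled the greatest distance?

the green sphere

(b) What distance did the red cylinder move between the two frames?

1.8

From (9.2, 1.7) to (11.0, 1.9), the red cylinder covered √(1.8² + 0.2²) ≈ 1.8 units.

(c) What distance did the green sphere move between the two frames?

3.0

The green sphere was near (10.8, 5.0) before and (9.4, 2.3) after, so it travelled √(1.4² + 2.7²) ≈ 3.0 units.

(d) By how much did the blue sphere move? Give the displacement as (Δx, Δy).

(-1.8, 1.1)

The blue sphere started near (13.6, 3.9) and ended near (11.8, 5.0).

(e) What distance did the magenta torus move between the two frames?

2.7

From (3.3, 3.0) to (0.8, 1.9), the magenta torus covered √(2.5² + 1.1²) ≈ 2.7 units.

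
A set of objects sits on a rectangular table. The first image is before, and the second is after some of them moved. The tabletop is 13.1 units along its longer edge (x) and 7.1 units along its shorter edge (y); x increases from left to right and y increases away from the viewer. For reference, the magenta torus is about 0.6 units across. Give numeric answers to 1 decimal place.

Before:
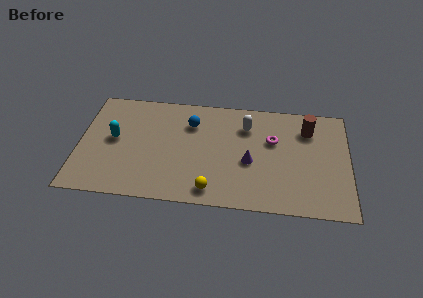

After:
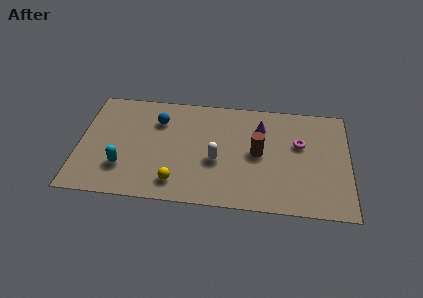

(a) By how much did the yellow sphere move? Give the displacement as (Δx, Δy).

(-1.7, 0.3)

The yellow sphere was at about (6.5, 1.0) and moved to about (4.8, 1.3).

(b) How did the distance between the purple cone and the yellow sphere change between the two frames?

+3.0

The distance was about 2.7 in the first image and 5.7 in the second, so they moved 3.0 units further apart.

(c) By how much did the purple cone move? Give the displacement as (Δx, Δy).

(0.5, 2.3)

The purple cone was at about (8.3, 3.0) and moved to about (8.8, 5.3).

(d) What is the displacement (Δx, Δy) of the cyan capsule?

(0.5, -1.8)

The cyan capsule started near (1.7, 3.8) and ended near (2.2, 2.0).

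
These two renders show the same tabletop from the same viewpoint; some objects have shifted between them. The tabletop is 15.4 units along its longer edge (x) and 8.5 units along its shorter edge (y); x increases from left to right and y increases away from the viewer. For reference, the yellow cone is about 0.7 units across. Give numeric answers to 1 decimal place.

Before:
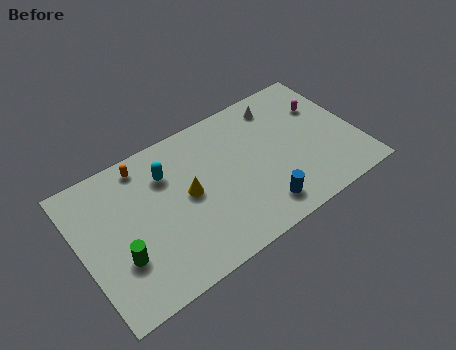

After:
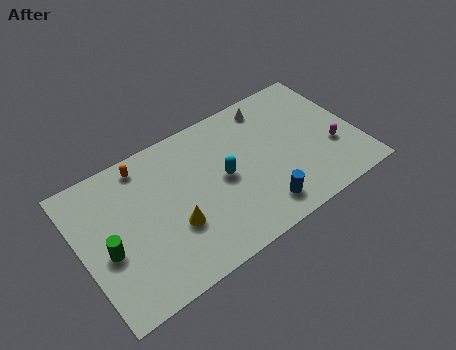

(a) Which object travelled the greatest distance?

the cyan capsule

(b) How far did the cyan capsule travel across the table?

3.5

The cyan capsule was near (5.0, 6.2) before and (7.9, 4.3) after, so it travelled √(2.9² + 1.9²) ≈ 3.5 units.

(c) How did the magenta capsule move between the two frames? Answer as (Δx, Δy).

(0.0, -2.8)

The magenta capsule was at about (13.9, 5.8) and moved to about (13.9, 3.0).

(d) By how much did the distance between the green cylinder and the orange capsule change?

-0.4

Before: roughly 5.0 units apart; after: 4.6. That's 0.4 units closer together.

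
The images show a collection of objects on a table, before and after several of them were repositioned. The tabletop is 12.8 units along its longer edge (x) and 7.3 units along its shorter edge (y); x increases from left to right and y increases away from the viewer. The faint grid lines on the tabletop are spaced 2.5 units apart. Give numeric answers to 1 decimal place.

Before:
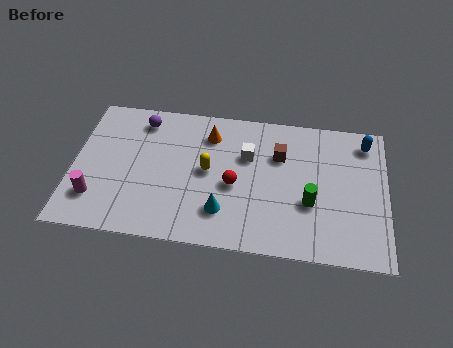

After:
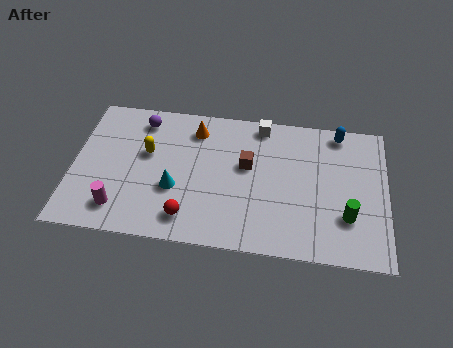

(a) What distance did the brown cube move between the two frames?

1.5

The brown cube was near (8.4, 5.0) before and (7.1, 4.3) after, so it travelled √(1.3² + 0.7²) ≈ 1.5 units.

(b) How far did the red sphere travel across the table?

2.6

The red sphere moved from about (6.6, 3.2) to (4.8, 1.3), a distance of √(1.8² + 1.9²) ≈ 2.6.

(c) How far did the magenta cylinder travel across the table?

1.1

The magenta cylinder moved from about (1.0, 1.8) to (2.0, 1.4), a distance of √(1.0² + 0.4²) ≈ 1.1.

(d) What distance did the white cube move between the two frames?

1.8

The white cube was near (7.1, 4.8) before and (7.6, 6.5) after, so it travelled √(0.5² + 1.7²) ≈ 1.8 units.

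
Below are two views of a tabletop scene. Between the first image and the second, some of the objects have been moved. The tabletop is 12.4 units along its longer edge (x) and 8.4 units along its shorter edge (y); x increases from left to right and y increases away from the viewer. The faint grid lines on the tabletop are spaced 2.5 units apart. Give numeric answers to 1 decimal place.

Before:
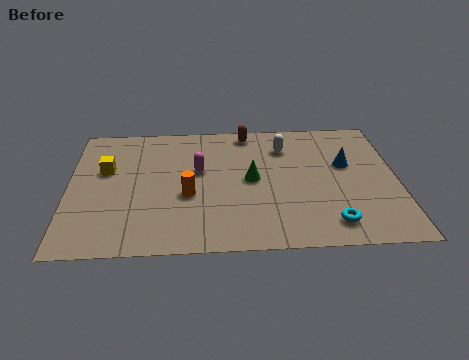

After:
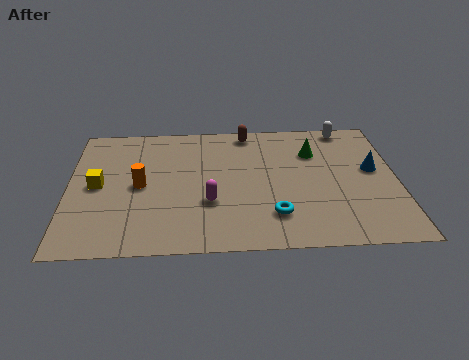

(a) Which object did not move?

the brown capsule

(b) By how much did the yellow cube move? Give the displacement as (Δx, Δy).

(-0.3, -1.0)

From the two frames, the yellow cube sits at roughly (1.4, 5.2) before and (1.1, 4.2) after.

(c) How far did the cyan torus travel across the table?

2.2

From (9.8, 1.4) to (7.7, 2.0), the cyan torus covered √(2.1² + 0.6²) ≈ 2.2 units.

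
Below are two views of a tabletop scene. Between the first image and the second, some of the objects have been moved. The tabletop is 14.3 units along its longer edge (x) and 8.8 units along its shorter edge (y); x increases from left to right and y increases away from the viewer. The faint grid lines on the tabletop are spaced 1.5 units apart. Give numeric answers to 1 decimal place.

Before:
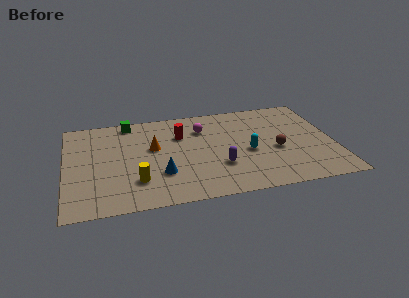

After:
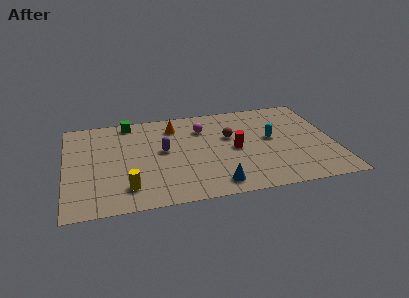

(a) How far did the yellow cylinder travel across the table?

0.7

From (3.7, 2.3) to (3.2, 1.8), the yellow cylinder covered √(0.5² + 0.5²) ≈ 0.7 units.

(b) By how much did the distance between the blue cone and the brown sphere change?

-2.0

Before: roughly 6.3 units apart; after: 4.3. That's 2.0 units closer together.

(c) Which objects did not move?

the magenta sphere and the green cube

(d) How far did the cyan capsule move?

1.6

The cyan capsule was near (9.7, 3.8) before and (11.0, 4.8) after, so it travelled √(1.3² + 1.0²) ≈ 1.6 units.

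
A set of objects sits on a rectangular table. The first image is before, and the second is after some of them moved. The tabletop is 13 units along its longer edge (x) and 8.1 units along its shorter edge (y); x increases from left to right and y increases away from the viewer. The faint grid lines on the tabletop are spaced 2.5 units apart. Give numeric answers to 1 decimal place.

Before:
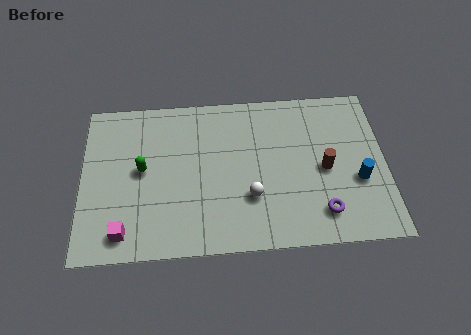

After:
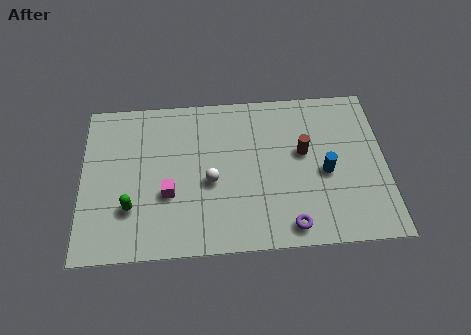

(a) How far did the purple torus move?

1.5

The purple torus moved from about (10.2, 1.6) to (8.8, 1.0), a distance of √(1.4² + 0.6²) ≈ 1.5.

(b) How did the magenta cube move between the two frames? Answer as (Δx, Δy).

(1.9, 1.8)

The magenta cube was at about (1.8, 1.2) and moved to about (3.7, 3.0).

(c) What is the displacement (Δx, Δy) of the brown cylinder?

(-0.9, 0.9)

The brown cylinder was at about (10.4, 3.8) and moved to about (9.5, 4.7).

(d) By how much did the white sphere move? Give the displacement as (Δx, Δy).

(-1.7, 0.9)

The white sphere was at about (7.2, 2.6) and moved to about (5.5, 3.5).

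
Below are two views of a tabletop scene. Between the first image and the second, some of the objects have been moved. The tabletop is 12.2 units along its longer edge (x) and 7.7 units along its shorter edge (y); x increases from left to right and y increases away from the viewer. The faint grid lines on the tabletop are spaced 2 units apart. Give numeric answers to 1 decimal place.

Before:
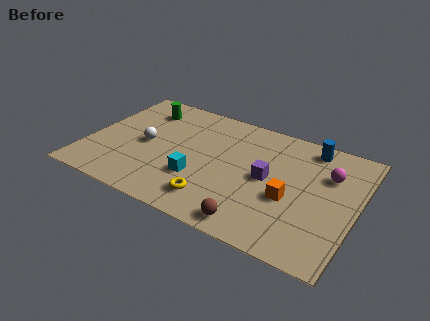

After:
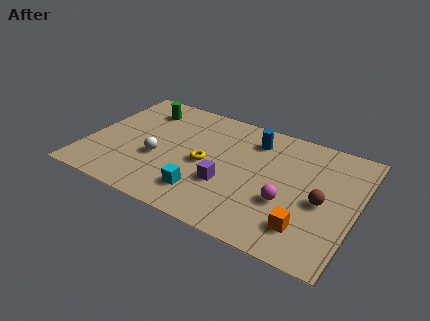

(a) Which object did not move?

the green cylinder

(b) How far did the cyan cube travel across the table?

0.9

From (5.2, 2.5) to (5.6, 1.7), the cyan cube covered √(0.4² + 0.8²) ≈ 0.9 units.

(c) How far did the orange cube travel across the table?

1.7

From (9.3, 3.1) to (10.2, 1.7), the orange cube covered √(0.9² + 1.4²) ≈ 1.7 units.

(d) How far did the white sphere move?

1.0

The white sphere was near (2.6, 3.7) before and (3.3, 3.0) after, so it travelled √(0.7² + 0.7²) ≈ 1.0 units.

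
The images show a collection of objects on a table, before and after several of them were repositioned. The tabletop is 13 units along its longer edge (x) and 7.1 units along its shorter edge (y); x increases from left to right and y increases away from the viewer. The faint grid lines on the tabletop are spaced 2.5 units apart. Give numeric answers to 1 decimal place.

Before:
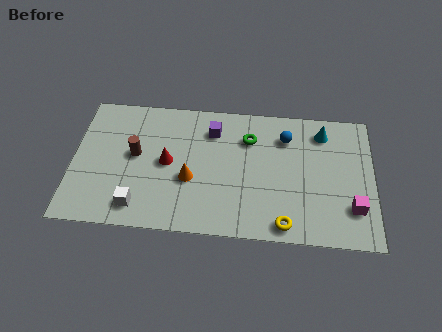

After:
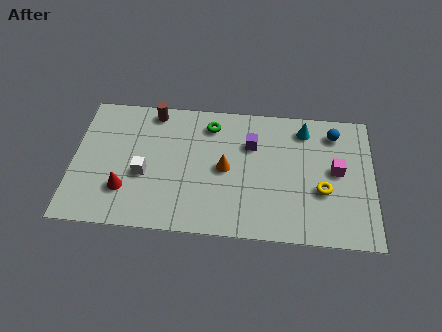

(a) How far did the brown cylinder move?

2.5

From (2.7, 3.9) to (3.4, 6.3), the brown cylinder covered √(0.7² + 2.4²) ≈ 2.5 units.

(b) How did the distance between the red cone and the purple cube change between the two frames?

+3.4

They were about 2.7 units apart before and 6.1 after — 3.4 units further apart.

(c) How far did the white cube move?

1.7

The white cube was near (2.9, 1.2) before and (3.1, 2.9) after, so it travelled √(0.2² + 1.7²) ≈ 1.7 units.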